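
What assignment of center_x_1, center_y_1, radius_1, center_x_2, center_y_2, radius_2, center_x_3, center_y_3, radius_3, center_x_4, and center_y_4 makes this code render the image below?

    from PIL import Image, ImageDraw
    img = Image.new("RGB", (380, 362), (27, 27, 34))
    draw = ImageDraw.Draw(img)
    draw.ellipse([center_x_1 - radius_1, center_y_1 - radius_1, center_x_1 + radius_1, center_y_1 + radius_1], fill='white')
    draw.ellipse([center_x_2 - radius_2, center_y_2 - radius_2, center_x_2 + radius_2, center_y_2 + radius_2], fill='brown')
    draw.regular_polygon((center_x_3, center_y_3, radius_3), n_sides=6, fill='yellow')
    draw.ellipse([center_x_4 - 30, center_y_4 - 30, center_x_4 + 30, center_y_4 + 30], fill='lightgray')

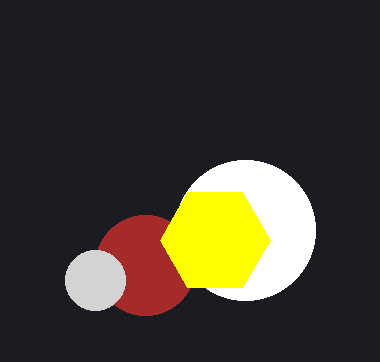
center_x_1 = 245
center_y_1 = 230
radius_1 = 70
center_x_2 = 145
center_y_2 = 265
radius_2 = 50
center_x_3 = 215
center_y_3 = 240
radius_3 = 55
center_x_4 = 95
center_y_4 = 280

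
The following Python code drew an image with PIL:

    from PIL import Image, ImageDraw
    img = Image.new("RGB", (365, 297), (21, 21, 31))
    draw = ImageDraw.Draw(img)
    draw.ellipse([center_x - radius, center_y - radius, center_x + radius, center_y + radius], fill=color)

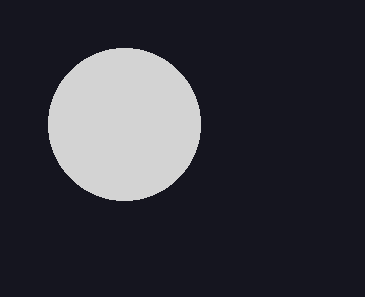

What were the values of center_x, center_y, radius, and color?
center_x = 124
center_y = 124
radius = 76
color = 'lightgray'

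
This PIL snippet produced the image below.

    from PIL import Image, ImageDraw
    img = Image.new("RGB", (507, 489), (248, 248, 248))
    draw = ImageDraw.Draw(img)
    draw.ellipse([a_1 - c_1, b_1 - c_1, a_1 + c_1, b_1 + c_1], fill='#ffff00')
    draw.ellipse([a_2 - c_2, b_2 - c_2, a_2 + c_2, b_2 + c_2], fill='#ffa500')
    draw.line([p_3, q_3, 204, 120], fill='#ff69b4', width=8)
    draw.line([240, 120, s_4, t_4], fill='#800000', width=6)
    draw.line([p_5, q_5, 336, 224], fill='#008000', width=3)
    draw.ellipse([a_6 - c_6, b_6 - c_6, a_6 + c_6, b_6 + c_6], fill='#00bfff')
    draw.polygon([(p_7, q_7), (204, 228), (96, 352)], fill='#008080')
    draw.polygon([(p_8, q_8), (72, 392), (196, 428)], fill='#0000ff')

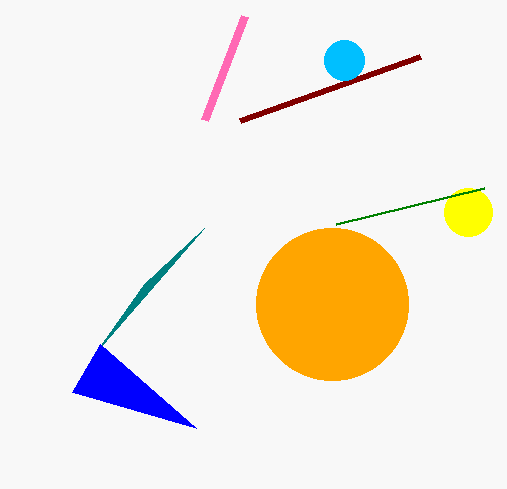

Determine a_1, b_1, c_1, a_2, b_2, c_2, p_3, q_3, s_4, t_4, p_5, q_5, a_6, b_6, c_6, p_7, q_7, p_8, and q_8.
a_1 = 468; b_1 = 212; c_1 = 24; a_2 = 332; b_2 = 304; c_2 = 76; p_3 = 244; q_3 = 16; s_4 = 420; t_4 = 56; p_5 = 484; q_5 = 188; a_6 = 344; b_6 = 60; c_6 = 20; p_7 = 144; q_7 = 284; p_8 = 100; q_8 = 344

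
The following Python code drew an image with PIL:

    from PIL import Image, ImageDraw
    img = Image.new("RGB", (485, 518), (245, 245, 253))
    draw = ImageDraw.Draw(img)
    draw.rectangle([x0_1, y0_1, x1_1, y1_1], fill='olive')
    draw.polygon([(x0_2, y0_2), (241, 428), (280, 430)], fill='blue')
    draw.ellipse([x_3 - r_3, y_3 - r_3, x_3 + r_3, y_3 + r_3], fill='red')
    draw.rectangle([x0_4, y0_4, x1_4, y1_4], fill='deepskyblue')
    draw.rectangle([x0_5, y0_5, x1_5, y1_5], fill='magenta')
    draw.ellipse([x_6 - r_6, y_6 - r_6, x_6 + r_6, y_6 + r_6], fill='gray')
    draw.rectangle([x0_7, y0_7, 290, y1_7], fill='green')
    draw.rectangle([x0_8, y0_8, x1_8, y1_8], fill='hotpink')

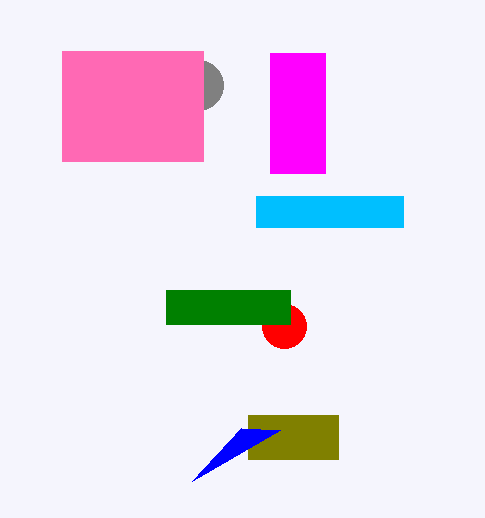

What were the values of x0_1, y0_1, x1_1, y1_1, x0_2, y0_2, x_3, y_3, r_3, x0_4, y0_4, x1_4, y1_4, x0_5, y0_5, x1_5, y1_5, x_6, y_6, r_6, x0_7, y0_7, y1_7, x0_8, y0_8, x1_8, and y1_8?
x0_1 = 248
y0_1 = 415
x1_1 = 338
y1_1 = 459
x0_2 = 192
y0_2 = 481
x_3 = 284
y_3 = 326
r_3 = 22
x0_4 = 256
y0_4 = 196
x1_4 = 403
y1_4 = 227
x0_5 = 270
y0_5 = 53
x1_5 = 325
y1_5 = 173
x_6 = 198
y_6 = 85
r_6 = 25
x0_7 = 166
y0_7 = 290
y1_7 = 324
x0_8 = 62
y0_8 = 51
x1_8 = 203
y1_8 = 161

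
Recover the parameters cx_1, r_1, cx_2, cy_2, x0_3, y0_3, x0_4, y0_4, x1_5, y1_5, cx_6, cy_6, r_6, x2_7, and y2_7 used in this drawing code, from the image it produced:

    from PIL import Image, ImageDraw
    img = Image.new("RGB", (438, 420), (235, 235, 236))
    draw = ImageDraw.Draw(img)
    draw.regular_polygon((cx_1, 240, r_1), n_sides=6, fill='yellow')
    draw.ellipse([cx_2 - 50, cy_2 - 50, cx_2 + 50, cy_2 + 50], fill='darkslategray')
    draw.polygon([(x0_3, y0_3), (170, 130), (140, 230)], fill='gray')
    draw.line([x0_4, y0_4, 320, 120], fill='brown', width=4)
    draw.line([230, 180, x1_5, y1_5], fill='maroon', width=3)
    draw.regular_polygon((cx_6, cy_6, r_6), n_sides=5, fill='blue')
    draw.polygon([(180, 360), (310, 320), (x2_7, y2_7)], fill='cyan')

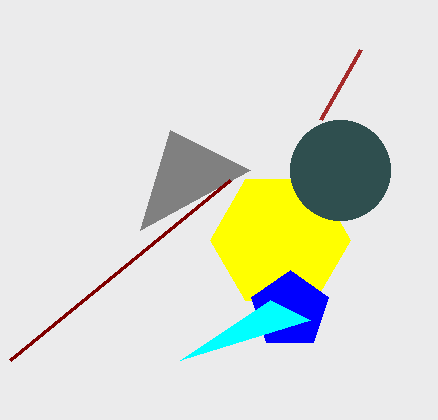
cx_1 = 280; r_1 = 70; cx_2 = 340; cy_2 = 170; x0_3 = 250; y0_3 = 170; x0_4 = 360; y0_4 = 50; x1_5 = 10; y1_5 = 360; cx_6 = 290; cy_6 = 310; r_6 = 40; x2_7 = 270; y2_7 = 300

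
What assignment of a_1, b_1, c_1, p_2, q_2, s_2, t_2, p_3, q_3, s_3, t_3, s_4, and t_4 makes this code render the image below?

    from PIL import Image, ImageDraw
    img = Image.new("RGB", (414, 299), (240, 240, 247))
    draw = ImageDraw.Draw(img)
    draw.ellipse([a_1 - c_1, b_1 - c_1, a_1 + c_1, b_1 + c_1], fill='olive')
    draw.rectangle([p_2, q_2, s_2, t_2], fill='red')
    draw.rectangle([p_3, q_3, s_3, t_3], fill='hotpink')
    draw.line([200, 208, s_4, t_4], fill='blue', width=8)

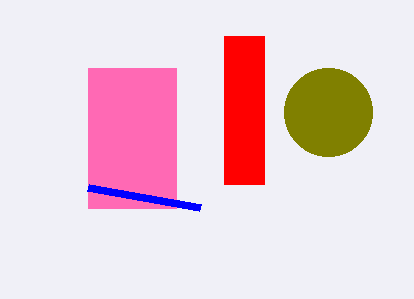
a_1 = 328, b_1 = 112, c_1 = 44, p_2 = 224, q_2 = 36, s_2 = 264, t_2 = 184, p_3 = 88, q_3 = 68, s_3 = 176, t_3 = 208, s_4 = 88, t_4 = 188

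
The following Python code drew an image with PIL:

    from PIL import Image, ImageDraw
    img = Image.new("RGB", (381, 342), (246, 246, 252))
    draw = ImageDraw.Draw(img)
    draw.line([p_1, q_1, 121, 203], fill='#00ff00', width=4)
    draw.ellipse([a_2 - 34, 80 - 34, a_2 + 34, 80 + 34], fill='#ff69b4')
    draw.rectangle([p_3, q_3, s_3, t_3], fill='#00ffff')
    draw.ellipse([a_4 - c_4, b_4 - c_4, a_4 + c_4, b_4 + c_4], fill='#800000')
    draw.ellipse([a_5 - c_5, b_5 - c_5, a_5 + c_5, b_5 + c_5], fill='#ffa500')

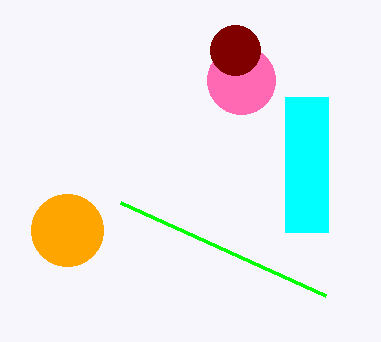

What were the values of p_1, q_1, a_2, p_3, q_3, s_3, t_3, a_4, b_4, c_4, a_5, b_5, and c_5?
p_1 = 326
q_1 = 296
a_2 = 241
p_3 = 285
q_3 = 97
s_3 = 328
t_3 = 232
a_4 = 235
b_4 = 50
c_4 = 25
a_5 = 67
b_5 = 230
c_5 = 36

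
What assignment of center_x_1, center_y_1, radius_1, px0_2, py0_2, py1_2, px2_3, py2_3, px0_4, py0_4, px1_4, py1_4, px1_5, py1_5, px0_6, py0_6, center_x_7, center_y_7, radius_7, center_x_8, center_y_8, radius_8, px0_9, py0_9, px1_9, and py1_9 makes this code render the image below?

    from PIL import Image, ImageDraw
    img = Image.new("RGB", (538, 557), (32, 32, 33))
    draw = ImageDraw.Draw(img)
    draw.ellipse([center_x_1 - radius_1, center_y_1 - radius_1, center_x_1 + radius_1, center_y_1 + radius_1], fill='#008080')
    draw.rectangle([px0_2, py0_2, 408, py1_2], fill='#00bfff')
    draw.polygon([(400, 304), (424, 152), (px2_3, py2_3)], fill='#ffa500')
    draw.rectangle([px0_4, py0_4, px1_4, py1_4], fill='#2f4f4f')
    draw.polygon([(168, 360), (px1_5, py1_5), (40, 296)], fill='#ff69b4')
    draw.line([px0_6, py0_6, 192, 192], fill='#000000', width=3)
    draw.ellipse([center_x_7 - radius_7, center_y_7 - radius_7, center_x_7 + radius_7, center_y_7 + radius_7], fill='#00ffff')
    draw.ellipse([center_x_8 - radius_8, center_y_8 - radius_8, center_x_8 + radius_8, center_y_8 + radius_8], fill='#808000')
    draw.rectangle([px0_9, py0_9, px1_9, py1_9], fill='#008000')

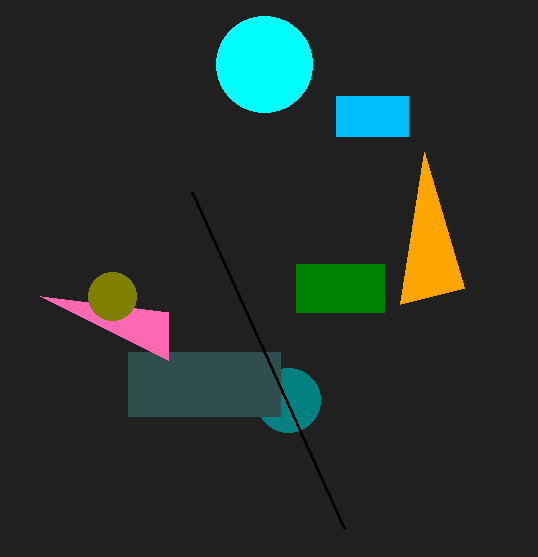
center_x_1 = 288, center_y_1 = 400, radius_1 = 32, px0_2 = 336, py0_2 = 96, py1_2 = 136, px2_3 = 464, py2_3 = 288, px0_4 = 128, py0_4 = 352, px1_4 = 280, py1_4 = 416, px1_5 = 168, py1_5 = 312, px0_6 = 344, py0_6 = 528, center_x_7 = 264, center_y_7 = 64, radius_7 = 48, center_x_8 = 112, center_y_8 = 296, radius_8 = 24, px0_9 = 296, py0_9 = 264, px1_9 = 384, py1_9 = 312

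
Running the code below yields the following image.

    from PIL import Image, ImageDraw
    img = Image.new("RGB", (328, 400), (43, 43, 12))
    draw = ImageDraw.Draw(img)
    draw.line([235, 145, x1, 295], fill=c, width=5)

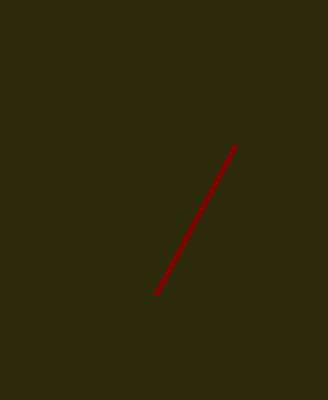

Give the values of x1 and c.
x1 = 155
c = 'maroon'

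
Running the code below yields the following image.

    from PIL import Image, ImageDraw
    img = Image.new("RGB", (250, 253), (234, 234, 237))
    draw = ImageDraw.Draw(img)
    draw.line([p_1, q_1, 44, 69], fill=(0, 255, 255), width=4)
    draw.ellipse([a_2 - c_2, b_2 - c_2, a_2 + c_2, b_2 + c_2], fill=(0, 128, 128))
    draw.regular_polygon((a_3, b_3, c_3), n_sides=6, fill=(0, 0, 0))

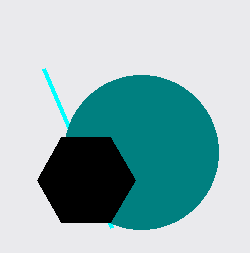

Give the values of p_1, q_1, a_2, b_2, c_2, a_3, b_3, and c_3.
p_1 = 112; q_1 = 228; a_2 = 141; b_2 = 152; c_2 = 77; a_3 = 86; b_3 = 180; c_3 = 49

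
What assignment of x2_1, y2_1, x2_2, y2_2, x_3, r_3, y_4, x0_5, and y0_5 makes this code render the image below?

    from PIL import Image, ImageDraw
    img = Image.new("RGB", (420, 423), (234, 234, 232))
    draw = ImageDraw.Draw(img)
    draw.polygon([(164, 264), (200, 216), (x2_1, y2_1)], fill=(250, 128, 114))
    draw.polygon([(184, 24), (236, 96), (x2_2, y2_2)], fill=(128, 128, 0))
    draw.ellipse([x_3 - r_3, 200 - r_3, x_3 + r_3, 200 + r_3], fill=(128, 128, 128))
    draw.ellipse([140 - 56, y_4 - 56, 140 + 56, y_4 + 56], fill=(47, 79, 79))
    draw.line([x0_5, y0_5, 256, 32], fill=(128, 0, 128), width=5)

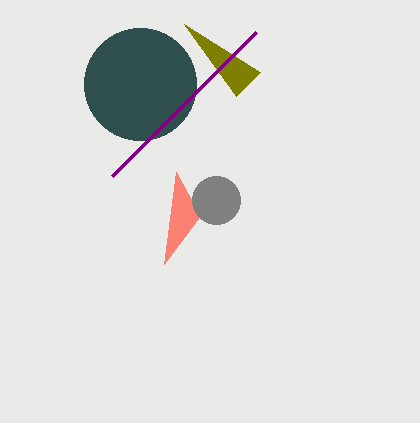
x2_1 = 176
y2_1 = 172
x2_2 = 260
y2_2 = 72
x_3 = 216
r_3 = 24
y_4 = 84
x0_5 = 112
y0_5 = 176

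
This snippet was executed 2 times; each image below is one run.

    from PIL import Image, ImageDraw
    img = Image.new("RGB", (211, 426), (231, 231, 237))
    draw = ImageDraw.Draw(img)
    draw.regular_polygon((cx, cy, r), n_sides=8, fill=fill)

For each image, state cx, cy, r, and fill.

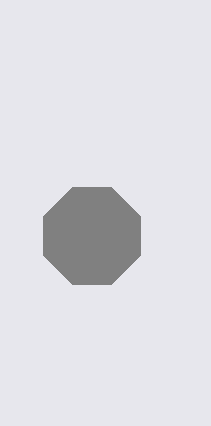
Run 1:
cx = 92; cy = 236; r = 52; fill = 'gray'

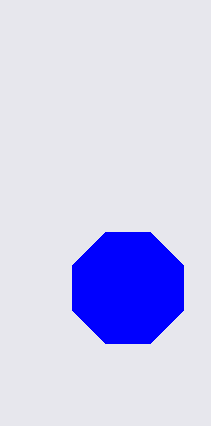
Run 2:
cx = 128
cy = 288
r = 60
fill = 'blue'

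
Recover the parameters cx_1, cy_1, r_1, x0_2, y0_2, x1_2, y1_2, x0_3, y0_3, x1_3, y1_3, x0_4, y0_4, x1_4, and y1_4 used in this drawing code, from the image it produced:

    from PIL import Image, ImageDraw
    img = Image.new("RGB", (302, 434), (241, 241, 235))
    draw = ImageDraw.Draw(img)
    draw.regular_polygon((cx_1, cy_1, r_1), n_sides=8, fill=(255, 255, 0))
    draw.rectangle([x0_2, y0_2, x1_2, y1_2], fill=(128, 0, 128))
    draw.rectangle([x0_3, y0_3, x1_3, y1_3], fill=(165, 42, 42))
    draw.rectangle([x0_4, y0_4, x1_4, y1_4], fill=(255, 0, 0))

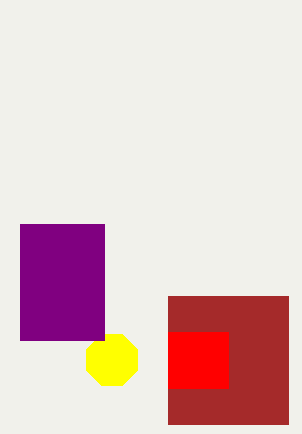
cx_1 = 112
cy_1 = 360
r_1 = 28
x0_2 = 20
y0_2 = 224
x1_2 = 104
y1_2 = 340
x0_3 = 168
y0_3 = 296
x1_3 = 288
y1_3 = 424
x0_4 = 168
y0_4 = 332
x1_4 = 228
y1_4 = 388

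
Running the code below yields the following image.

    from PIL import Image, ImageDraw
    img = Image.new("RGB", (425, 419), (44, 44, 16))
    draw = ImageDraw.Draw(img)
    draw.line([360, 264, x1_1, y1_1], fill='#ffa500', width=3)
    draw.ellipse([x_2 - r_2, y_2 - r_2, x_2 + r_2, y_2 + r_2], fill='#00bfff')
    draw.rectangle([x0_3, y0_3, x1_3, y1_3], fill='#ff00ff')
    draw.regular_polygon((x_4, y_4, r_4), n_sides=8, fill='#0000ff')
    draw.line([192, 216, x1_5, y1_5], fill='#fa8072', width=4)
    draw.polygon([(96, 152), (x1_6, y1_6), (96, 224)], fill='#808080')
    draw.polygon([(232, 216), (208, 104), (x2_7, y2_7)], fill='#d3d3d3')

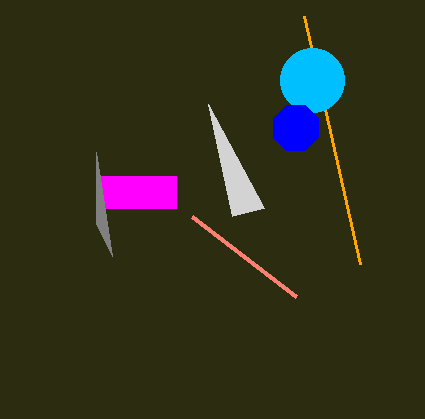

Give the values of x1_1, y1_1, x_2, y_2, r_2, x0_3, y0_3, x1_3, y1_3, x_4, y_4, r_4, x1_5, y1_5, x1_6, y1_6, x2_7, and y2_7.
x1_1 = 304
y1_1 = 16
x_2 = 312
y_2 = 80
r_2 = 32
x0_3 = 96
y0_3 = 176
x1_3 = 176
y1_3 = 208
x_4 = 296
y_4 = 128
r_4 = 24
x1_5 = 296
y1_5 = 296
x1_6 = 112
y1_6 = 256
x2_7 = 264
y2_7 = 208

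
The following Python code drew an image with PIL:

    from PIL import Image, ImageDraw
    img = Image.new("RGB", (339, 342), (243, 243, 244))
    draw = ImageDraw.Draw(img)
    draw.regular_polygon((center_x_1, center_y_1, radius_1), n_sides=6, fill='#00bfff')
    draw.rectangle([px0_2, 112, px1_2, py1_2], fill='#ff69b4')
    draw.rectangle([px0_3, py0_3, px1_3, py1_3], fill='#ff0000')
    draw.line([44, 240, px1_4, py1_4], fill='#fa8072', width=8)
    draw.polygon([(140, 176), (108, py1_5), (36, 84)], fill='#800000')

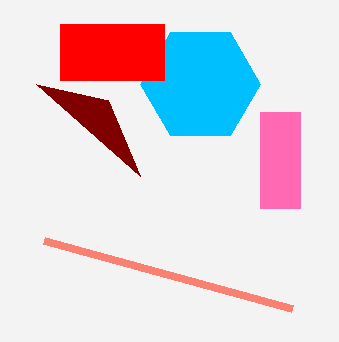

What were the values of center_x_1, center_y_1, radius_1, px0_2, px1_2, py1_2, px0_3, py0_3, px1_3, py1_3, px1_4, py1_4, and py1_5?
center_x_1 = 200; center_y_1 = 84; radius_1 = 60; px0_2 = 260; px1_2 = 300; py1_2 = 208; px0_3 = 60; py0_3 = 24; px1_3 = 164; py1_3 = 80; px1_4 = 292; py1_4 = 308; py1_5 = 100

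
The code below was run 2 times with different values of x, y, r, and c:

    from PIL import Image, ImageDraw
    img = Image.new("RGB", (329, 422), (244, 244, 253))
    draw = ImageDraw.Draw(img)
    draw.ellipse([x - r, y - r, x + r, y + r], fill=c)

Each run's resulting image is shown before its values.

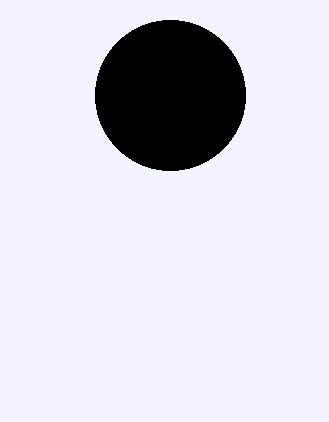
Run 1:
x = 170; y = 95; r = 75; c = 'black'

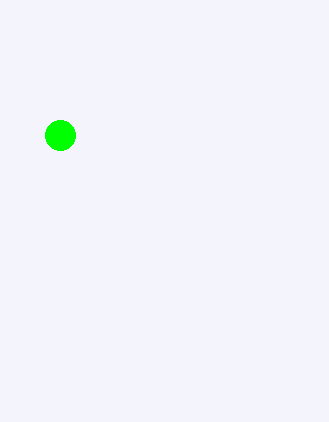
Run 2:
x = 60
y = 135
r = 15
c = 'lime'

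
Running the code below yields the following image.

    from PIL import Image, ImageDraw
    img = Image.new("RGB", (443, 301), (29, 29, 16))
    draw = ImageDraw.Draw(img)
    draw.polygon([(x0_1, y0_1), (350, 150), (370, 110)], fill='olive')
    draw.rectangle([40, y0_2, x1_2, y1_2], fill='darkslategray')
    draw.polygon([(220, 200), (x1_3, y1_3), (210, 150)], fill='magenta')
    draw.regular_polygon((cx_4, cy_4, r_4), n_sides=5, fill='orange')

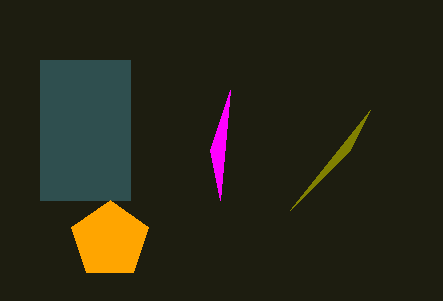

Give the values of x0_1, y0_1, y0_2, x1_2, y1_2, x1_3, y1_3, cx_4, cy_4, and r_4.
x0_1 = 290
y0_1 = 210
y0_2 = 60
x1_2 = 130
y1_2 = 200
x1_3 = 230
y1_3 = 90
cx_4 = 110
cy_4 = 240
r_4 = 40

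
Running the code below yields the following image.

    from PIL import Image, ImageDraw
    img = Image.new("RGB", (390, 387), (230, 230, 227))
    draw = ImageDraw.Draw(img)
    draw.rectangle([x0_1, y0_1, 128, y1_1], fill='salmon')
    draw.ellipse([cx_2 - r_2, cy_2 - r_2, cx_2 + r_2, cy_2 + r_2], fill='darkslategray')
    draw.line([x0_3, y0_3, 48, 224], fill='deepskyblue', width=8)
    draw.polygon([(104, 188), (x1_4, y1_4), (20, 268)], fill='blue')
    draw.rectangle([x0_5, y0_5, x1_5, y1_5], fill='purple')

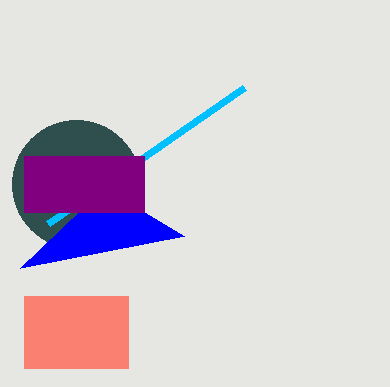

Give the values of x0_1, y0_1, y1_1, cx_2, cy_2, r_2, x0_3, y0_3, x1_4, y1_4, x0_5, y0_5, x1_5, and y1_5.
x0_1 = 24
y0_1 = 296
y1_1 = 368
cx_2 = 76
cy_2 = 184
r_2 = 64
x0_3 = 244
y0_3 = 88
x1_4 = 184
y1_4 = 236
x0_5 = 24
y0_5 = 156
x1_5 = 144
y1_5 = 212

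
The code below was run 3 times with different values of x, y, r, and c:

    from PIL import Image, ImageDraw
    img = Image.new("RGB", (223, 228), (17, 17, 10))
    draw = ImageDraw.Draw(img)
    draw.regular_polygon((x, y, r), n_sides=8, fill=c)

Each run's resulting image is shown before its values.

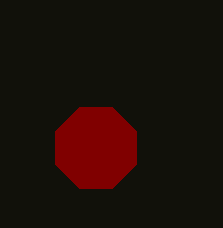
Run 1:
x = 96; y = 148; r = 44; c = 'maroon'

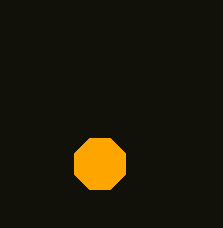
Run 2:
x = 100
y = 164
r = 28
c = 'orange'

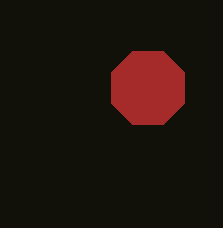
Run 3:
x = 148
y = 88
r = 40
c = 'brown'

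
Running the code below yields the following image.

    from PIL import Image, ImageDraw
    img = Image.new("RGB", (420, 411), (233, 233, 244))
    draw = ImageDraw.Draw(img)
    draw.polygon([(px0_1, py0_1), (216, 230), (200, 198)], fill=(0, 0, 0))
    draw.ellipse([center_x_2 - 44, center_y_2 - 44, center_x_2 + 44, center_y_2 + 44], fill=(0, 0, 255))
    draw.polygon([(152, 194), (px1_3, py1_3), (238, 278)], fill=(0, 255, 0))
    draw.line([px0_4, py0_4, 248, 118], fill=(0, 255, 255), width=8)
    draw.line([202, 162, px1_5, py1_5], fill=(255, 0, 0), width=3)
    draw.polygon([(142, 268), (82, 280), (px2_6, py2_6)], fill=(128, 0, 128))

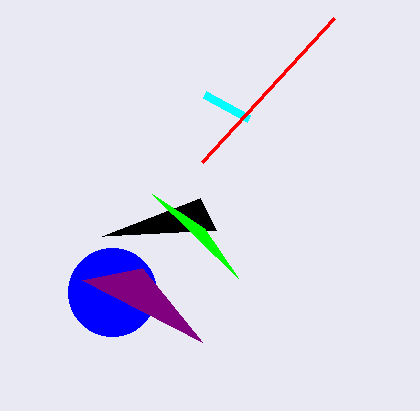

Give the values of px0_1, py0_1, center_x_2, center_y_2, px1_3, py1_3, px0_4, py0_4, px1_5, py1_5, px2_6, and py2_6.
px0_1 = 102
py0_1 = 236
center_x_2 = 112
center_y_2 = 292
px1_3 = 204
py1_3 = 228
px0_4 = 204
py0_4 = 94
px1_5 = 334
py1_5 = 18
px2_6 = 202
py2_6 = 342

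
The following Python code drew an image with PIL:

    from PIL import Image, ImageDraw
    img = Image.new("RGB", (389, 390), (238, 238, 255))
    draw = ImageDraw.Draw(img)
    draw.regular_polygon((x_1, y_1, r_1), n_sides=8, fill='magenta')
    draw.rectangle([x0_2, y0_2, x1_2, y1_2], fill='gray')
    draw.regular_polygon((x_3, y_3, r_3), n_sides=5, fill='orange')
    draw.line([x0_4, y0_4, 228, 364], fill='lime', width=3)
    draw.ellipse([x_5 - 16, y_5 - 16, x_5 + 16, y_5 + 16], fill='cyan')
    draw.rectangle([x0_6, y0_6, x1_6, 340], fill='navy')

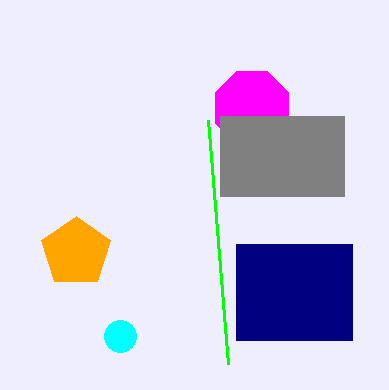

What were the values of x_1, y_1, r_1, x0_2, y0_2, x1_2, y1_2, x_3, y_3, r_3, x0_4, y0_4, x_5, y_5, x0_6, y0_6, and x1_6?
x_1 = 252
y_1 = 108
r_1 = 40
x0_2 = 220
y0_2 = 116
x1_2 = 344
y1_2 = 196
x_3 = 76
y_3 = 252
r_3 = 36
x0_4 = 208
y0_4 = 120
x_5 = 120
y_5 = 336
x0_6 = 236
y0_6 = 244
x1_6 = 352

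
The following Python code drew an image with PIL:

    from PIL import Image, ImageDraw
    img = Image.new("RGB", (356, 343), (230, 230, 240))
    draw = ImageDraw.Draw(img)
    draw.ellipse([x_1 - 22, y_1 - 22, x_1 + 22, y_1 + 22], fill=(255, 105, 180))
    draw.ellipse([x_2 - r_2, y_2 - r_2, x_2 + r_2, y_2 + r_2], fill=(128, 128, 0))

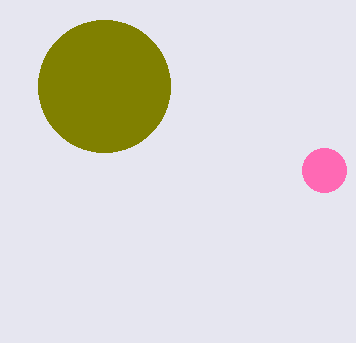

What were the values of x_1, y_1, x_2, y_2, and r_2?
x_1 = 324; y_1 = 170; x_2 = 104; y_2 = 86; r_2 = 66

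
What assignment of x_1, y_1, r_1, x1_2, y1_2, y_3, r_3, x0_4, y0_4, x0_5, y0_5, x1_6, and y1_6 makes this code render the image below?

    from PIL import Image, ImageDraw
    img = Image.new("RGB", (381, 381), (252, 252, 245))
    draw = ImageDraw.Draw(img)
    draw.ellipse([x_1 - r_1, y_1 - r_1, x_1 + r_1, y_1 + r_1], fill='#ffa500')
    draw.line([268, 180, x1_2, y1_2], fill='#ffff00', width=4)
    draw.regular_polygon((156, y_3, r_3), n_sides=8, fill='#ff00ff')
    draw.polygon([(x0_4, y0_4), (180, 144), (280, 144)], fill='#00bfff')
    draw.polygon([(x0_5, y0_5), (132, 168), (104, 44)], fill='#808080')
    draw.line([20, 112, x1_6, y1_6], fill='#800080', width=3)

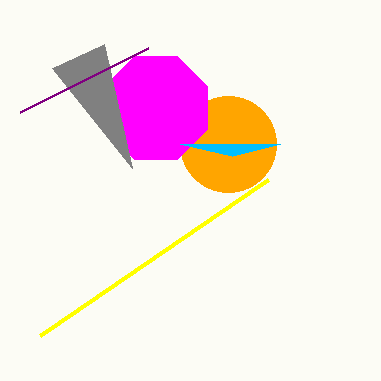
x_1 = 228; y_1 = 144; r_1 = 48; x1_2 = 40; y1_2 = 336; y_3 = 108; r_3 = 56; x0_4 = 232; y0_4 = 156; x0_5 = 52; y0_5 = 68; x1_6 = 148; y1_6 = 48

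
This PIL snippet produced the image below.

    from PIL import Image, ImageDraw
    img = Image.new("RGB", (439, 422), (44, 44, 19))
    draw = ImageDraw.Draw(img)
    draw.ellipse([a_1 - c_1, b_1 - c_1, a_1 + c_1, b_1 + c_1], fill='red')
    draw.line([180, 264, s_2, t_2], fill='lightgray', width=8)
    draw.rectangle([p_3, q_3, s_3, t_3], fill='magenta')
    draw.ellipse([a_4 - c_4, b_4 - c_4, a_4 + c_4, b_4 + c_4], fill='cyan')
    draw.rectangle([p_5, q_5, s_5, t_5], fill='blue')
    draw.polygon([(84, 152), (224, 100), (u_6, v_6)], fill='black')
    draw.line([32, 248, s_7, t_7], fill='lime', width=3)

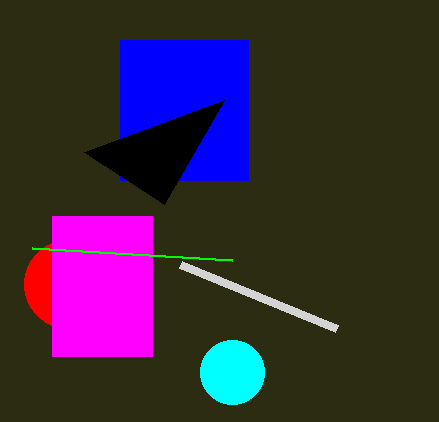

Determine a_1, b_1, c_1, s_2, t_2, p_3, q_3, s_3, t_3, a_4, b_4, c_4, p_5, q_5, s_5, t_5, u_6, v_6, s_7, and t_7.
a_1 = 68, b_1 = 284, c_1 = 44, s_2 = 336, t_2 = 328, p_3 = 52, q_3 = 216, s_3 = 152, t_3 = 356, a_4 = 232, b_4 = 372, c_4 = 32, p_5 = 120, q_5 = 40, s_5 = 248, t_5 = 180, u_6 = 164, v_6 = 204, s_7 = 232, t_7 = 260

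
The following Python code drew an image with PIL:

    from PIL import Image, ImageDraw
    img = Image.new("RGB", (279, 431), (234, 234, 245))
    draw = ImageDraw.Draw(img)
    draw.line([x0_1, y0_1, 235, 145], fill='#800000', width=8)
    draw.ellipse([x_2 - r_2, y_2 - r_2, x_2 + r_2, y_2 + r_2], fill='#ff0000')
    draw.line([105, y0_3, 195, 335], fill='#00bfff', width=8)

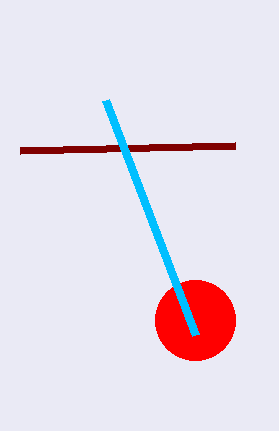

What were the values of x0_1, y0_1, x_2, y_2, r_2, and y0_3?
x0_1 = 20, y0_1 = 150, x_2 = 195, y_2 = 320, r_2 = 40, y0_3 = 100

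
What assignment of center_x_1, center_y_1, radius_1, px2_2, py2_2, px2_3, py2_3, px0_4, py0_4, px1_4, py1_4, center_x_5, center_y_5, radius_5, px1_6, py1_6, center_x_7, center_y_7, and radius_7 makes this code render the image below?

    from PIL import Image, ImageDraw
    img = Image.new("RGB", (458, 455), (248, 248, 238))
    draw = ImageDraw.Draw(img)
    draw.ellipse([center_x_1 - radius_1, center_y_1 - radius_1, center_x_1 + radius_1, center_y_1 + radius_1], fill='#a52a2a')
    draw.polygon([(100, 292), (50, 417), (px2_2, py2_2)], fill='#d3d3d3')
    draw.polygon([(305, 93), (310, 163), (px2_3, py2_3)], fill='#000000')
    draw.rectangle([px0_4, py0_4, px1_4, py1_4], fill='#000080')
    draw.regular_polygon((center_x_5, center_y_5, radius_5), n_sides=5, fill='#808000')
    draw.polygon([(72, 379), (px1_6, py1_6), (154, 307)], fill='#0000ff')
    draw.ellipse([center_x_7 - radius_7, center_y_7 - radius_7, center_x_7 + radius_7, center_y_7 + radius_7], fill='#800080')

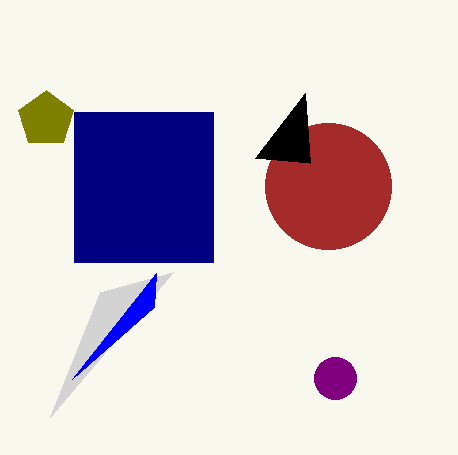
center_x_1 = 328; center_y_1 = 186; radius_1 = 63; px2_2 = 173; py2_2 = 272; px2_3 = 255; py2_3 = 158; px0_4 = 74; py0_4 = 112; px1_4 = 213; py1_4 = 262; center_x_5 = 46; center_y_5 = 119; radius_5 = 29; px1_6 = 156; py1_6 = 273; center_x_7 = 335; center_y_7 = 378; radius_7 = 21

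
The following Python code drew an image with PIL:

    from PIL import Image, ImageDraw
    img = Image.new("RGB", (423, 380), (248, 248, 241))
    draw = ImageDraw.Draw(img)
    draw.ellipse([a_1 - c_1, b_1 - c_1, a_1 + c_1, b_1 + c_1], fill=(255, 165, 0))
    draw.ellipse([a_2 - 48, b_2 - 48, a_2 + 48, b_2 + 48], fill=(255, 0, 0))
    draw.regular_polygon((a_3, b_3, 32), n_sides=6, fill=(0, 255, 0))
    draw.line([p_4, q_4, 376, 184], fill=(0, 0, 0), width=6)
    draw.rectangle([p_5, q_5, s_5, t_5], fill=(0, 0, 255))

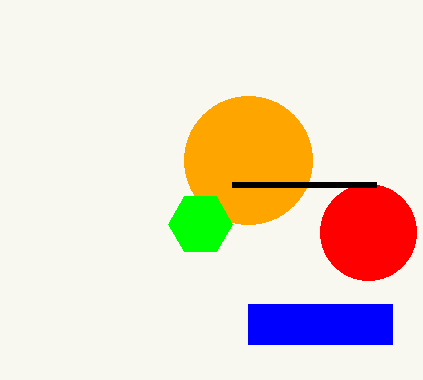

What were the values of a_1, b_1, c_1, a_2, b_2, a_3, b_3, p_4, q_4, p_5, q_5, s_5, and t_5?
a_1 = 248; b_1 = 160; c_1 = 64; a_2 = 368; b_2 = 232; a_3 = 200; b_3 = 224; p_4 = 232; q_4 = 184; p_5 = 248; q_5 = 304; s_5 = 392; t_5 = 344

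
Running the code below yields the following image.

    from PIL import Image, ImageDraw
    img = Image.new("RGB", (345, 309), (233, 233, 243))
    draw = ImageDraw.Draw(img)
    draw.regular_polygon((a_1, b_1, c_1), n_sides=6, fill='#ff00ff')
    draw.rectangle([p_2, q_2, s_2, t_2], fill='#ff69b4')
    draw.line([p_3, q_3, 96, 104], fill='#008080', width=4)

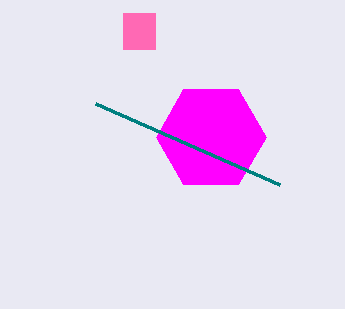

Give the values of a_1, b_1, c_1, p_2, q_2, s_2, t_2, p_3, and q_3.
a_1 = 211; b_1 = 137; c_1 = 55; p_2 = 123; q_2 = 13; s_2 = 155; t_2 = 49; p_3 = 280; q_3 = 185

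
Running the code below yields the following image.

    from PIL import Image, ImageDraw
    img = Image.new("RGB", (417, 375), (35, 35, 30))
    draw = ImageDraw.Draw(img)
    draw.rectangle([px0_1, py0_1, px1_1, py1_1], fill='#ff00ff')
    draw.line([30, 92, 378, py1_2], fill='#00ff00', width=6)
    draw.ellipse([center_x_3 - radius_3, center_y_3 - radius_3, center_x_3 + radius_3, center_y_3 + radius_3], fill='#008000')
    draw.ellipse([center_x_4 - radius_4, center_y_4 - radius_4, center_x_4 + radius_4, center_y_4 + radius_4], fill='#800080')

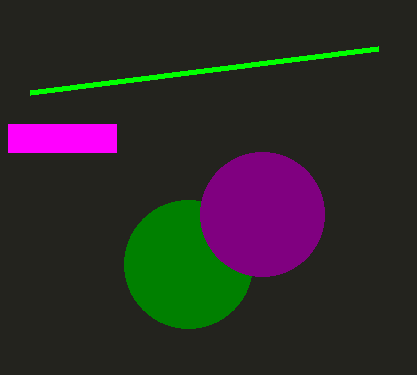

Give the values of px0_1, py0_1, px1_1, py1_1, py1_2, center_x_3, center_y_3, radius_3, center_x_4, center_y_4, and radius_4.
px0_1 = 8, py0_1 = 124, px1_1 = 116, py1_1 = 152, py1_2 = 48, center_x_3 = 188, center_y_3 = 264, radius_3 = 64, center_x_4 = 262, center_y_4 = 214, radius_4 = 62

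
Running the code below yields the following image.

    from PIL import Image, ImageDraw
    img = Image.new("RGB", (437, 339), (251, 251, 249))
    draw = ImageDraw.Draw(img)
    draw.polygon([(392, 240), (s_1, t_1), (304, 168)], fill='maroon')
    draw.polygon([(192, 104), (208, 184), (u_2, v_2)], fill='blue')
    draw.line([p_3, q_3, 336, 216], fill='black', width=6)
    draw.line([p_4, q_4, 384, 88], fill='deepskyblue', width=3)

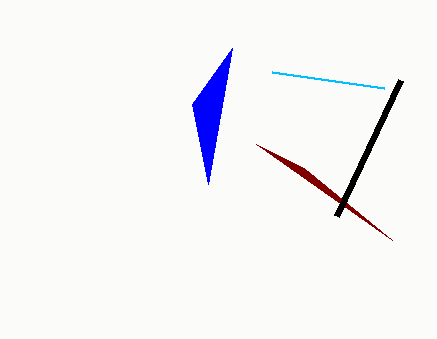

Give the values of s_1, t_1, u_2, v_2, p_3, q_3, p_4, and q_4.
s_1 = 256
t_1 = 144
u_2 = 232
v_2 = 48
p_3 = 400
q_3 = 80
p_4 = 272
q_4 = 72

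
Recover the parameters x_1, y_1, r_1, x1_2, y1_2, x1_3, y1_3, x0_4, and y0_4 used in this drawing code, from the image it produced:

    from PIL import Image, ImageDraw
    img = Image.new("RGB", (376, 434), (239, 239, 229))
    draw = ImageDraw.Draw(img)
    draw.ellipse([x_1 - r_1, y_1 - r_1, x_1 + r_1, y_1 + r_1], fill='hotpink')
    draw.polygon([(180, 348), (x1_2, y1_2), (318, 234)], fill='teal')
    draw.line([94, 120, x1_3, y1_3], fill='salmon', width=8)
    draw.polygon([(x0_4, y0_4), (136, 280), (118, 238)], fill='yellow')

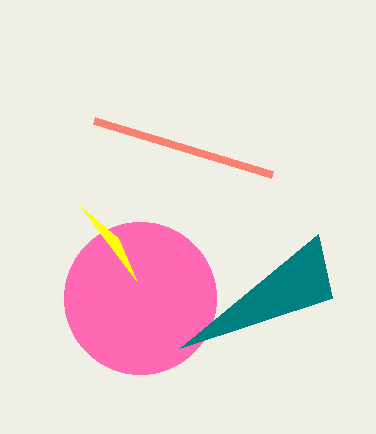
x_1 = 140
y_1 = 298
r_1 = 76
x1_2 = 332
y1_2 = 298
x1_3 = 272
y1_3 = 174
x0_4 = 80
y0_4 = 206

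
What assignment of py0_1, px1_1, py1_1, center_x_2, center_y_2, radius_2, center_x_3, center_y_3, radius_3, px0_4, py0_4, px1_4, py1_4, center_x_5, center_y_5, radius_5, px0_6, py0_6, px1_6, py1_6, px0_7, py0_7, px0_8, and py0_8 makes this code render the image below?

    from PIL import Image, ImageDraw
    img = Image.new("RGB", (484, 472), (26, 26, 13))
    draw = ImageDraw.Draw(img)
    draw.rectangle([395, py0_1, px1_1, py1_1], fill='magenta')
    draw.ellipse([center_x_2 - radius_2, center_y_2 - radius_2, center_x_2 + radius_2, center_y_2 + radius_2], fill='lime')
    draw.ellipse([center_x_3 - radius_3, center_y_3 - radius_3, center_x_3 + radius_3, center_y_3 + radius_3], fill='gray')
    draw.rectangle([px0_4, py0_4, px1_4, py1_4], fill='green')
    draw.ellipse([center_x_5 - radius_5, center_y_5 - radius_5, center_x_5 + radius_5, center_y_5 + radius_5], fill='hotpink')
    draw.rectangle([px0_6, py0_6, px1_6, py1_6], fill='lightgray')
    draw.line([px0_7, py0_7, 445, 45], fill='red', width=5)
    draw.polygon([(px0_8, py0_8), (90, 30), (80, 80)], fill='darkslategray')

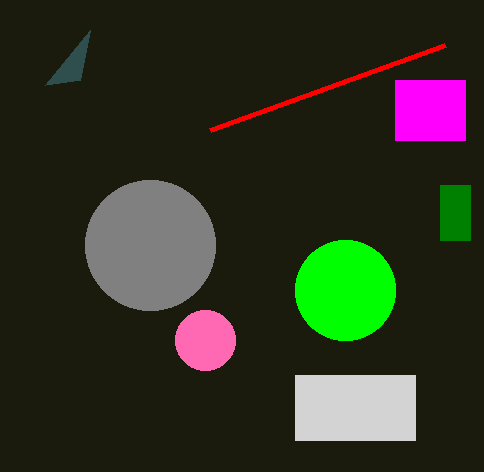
py0_1 = 80; px1_1 = 465; py1_1 = 140; center_x_2 = 345; center_y_2 = 290; radius_2 = 50; center_x_3 = 150; center_y_3 = 245; radius_3 = 65; px0_4 = 440; py0_4 = 185; px1_4 = 470; py1_4 = 240; center_x_5 = 205; center_y_5 = 340; radius_5 = 30; px0_6 = 295; py0_6 = 375; px1_6 = 415; py1_6 = 440; px0_7 = 210; py0_7 = 130; px0_8 = 45; py0_8 = 85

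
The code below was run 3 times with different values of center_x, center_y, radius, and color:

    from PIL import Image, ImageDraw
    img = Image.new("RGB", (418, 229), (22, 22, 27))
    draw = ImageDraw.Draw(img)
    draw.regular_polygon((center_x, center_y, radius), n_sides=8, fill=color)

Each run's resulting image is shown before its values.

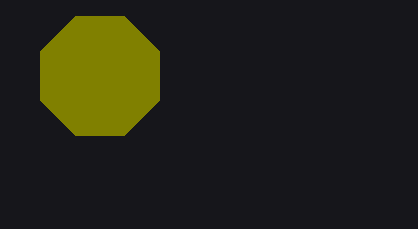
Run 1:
center_x = 100; center_y = 76; radius = 64; color = 'olive'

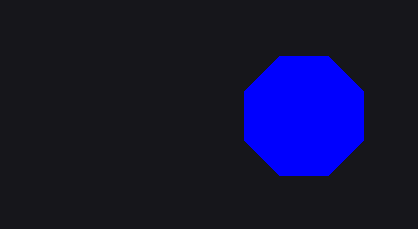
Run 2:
center_x = 304; center_y = 116; radius = 64; color = 'blue'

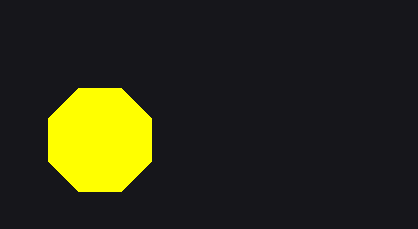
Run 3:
center_x = 100, center_y = 140, radius = 56, color = 'yellow'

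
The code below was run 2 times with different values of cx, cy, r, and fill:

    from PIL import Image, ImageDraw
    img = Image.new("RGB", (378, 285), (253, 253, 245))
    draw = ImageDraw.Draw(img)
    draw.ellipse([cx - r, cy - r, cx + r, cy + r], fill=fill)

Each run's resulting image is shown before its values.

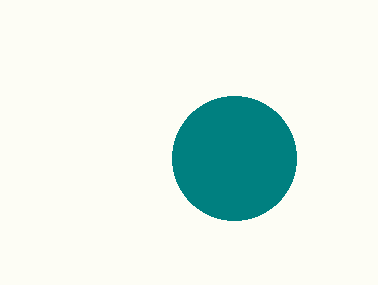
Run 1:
cx = 234
cy = 158
r = 62
fill = 'teal'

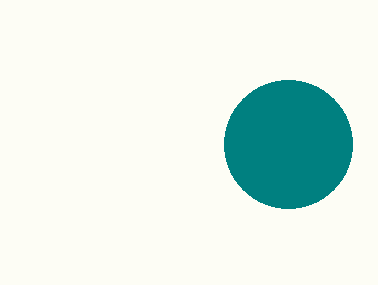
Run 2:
cx = 288
cy = 144
r = 64
fill = 'teal'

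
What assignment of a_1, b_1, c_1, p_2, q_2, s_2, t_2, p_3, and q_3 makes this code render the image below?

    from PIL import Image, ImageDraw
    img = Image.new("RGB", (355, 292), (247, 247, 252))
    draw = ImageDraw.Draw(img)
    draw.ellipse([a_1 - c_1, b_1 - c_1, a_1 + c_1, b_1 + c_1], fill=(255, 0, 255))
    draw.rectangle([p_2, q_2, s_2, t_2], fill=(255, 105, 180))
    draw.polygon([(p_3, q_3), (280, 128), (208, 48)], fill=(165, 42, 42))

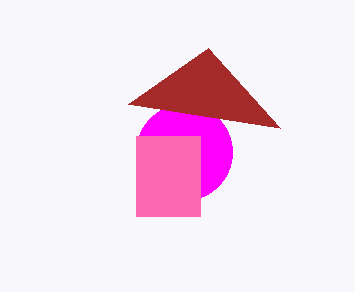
a_1 = 184, b_1 = 152, c_1 = 48, p_2 = 136, q_2 = 136, s_2 = 200, t_2 = 216, p_3 = 128, q_3 = 104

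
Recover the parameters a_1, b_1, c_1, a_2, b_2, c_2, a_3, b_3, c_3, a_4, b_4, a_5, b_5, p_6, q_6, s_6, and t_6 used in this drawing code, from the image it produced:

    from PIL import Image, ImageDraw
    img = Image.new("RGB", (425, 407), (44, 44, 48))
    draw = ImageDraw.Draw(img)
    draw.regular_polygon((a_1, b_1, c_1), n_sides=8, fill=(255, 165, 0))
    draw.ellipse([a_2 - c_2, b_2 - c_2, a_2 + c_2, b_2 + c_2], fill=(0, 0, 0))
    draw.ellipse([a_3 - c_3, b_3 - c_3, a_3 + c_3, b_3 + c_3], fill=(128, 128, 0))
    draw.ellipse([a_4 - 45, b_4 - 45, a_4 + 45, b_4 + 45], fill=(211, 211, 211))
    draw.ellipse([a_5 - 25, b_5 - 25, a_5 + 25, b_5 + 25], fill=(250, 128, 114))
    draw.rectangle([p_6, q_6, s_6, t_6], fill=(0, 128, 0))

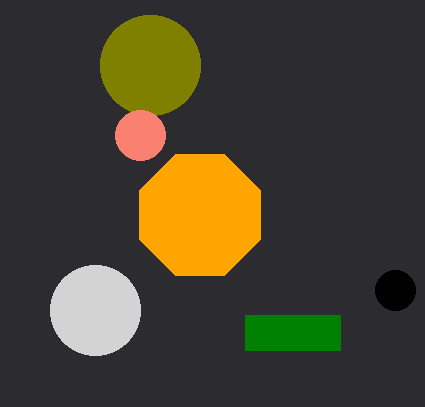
a_1 = 200
b_1 = 215
c_1 = 65
a_2 = 395
b_2 = 290
c_2 = 20
a_3 = 150
b_3 = 65
c_3 = 50
a_4 = 95
b_4 = 310
a_5 = 140
b_5 = 135
p_6 = 245
q_6 = 315
s_6 = 340
t_6 = 350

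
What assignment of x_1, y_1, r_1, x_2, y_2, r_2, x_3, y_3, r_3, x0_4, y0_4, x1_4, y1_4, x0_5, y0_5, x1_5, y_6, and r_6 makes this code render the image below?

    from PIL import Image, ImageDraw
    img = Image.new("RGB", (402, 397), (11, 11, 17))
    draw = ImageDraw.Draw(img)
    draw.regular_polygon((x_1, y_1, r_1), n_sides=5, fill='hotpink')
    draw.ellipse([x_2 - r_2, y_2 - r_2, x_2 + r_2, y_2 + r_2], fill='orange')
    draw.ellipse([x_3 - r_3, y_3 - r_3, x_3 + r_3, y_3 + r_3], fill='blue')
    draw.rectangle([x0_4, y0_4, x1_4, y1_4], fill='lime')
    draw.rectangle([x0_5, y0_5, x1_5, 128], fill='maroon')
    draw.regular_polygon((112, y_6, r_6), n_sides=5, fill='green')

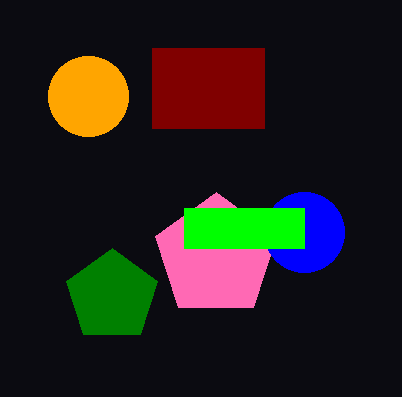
x_1 = 216, y_1 = 256, r_1 = 64, x_2 = 88, y_2 = 96, r_2 = 40, x_3 = 304, y_3 = 232, r_3 = 40, x0_4 = 184, y0_4 = 208, x1_4 = 304, y1_4 = 248, x0_5 = 152, y0_5 = 48, x1_5 = 264, y_6 = 296, r_6 = 48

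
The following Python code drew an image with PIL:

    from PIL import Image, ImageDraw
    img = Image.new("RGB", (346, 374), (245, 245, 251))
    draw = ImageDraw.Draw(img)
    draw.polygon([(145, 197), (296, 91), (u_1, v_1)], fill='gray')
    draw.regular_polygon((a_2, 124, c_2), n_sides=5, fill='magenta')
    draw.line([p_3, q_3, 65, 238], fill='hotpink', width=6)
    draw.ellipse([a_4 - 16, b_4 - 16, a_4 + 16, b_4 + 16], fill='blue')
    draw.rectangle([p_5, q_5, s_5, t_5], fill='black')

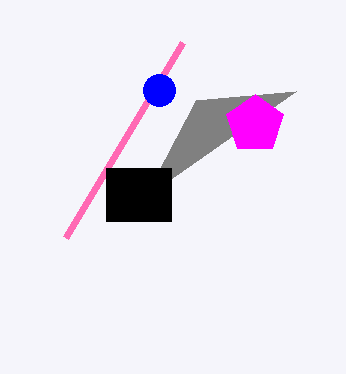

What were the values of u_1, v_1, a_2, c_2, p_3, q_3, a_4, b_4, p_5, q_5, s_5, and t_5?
u_1 = 196; v_1 = 100; a_2 = 255; c_2 = 30; p_3 = 182; q_3 = 43; a_4 = 159; b_4 = 90; p_5 = 106; q_5 = 168; s_5 = 171; t_5 = 221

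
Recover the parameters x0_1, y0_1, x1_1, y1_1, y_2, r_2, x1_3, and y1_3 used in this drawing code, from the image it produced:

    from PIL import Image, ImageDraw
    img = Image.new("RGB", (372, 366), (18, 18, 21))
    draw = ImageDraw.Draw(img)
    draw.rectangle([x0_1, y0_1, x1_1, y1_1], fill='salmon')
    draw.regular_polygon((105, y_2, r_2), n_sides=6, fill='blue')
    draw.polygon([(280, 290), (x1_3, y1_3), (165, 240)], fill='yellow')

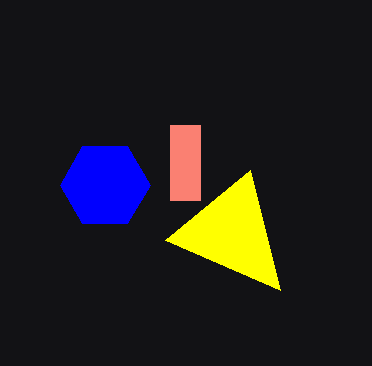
x0_1 = 170, y0_1 = 125, x1_1 = 200, y1_1 = 200, y_2 = 185, r_2 = 45, x1_3 = 250, y1_3 = 170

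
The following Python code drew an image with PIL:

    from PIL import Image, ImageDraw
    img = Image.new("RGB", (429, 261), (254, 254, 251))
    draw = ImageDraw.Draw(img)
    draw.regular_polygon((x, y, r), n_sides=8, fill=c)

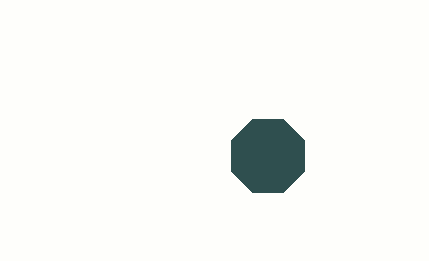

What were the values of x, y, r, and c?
x = 268, y = 156, r = 40, c = 'darkslategray'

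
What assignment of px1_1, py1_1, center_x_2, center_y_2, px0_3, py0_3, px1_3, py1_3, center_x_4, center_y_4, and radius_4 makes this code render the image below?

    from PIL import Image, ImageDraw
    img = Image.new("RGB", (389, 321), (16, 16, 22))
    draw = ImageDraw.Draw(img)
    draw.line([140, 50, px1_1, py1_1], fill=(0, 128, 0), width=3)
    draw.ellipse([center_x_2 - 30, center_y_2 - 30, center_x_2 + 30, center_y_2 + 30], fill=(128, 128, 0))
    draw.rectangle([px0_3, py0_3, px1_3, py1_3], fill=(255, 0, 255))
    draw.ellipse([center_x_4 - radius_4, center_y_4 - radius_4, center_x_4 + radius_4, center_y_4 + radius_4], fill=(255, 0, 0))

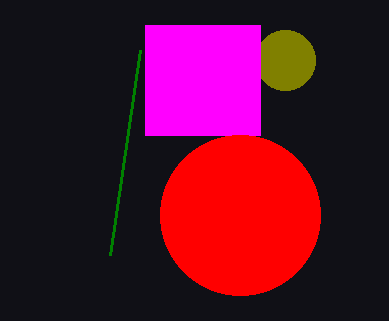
px1_1 = 110; py1_1 = 255; center_x_2 = 285; center_y_2 = 60; px0_3 = 145; py0_3 = 25; px1_3 = 260; py1_3 = 135; center_x_4 = 240; center_y_4 = 215; radius_4 = 80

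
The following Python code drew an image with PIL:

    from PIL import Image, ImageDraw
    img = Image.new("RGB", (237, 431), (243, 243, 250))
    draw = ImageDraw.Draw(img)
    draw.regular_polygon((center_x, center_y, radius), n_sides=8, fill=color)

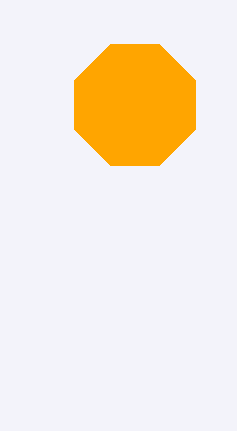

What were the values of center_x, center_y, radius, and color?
center_x = 135; center_y = 105; radius = 65; color = 'orange'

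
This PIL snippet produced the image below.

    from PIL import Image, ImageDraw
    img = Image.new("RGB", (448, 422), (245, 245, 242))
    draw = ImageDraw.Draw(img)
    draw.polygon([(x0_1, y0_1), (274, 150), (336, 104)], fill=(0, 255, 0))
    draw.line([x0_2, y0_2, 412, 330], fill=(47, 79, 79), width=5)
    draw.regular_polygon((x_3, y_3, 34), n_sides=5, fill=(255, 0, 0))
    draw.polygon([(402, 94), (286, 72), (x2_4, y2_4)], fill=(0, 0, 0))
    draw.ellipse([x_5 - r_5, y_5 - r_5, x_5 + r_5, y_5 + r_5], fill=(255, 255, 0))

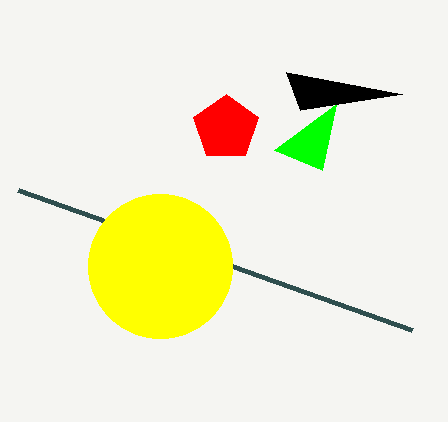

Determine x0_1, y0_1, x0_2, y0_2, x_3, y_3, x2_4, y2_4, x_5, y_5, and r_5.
x0_1 = 322
y0_1 = 170
x0_2 = 18
y0_2 = 190
x_3 = 226
y_3 = 128
x2_4 = 300
y2_4 = 110
x_5 = 160
y_5 = 266
r_5 = 72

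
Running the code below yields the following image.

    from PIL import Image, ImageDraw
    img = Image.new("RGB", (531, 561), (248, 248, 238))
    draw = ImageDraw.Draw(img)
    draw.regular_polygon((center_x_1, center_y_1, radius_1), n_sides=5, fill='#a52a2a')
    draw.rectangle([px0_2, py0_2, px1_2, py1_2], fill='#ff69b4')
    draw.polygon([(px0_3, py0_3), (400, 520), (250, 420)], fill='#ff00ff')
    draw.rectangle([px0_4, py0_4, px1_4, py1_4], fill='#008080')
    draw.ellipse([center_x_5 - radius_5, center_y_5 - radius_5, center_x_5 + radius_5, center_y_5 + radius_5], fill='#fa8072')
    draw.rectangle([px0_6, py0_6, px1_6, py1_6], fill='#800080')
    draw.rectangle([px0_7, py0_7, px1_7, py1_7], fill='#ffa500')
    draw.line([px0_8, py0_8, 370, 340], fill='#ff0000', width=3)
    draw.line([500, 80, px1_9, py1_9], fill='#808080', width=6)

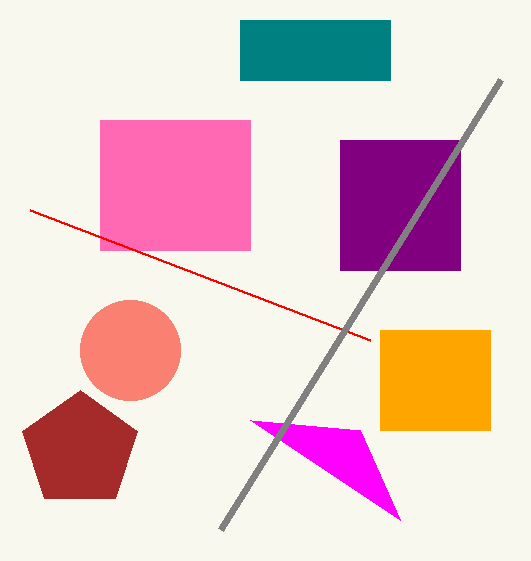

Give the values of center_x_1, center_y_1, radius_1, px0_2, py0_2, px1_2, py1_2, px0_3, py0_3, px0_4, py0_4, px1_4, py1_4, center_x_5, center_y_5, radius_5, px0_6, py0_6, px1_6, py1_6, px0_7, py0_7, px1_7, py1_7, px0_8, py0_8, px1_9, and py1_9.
center_x_1 = 80, center_y_1 = 450, radius_1 = 60, px0_2 = 100, py0_2 = 120, px1_2 = 250, py1_2 = 250, px0_3 = 360, py0_3 = 430, px0_4 = 240, py0_4 = 20, px1_4 = 390, py1_4 = 80, center_x_5 = 130, center_y_5 = 350, radius_5 = 50, px0_6 = 340, py0_6 = 140, px1_6 = 460, py1_6 = 270, px0_7 = 380, py0_7 = 330, px1_7 = 490, py1_7 = 430, px0_8 = 30, py0_8 = 210, px1_9 = 220, py1_9 = 530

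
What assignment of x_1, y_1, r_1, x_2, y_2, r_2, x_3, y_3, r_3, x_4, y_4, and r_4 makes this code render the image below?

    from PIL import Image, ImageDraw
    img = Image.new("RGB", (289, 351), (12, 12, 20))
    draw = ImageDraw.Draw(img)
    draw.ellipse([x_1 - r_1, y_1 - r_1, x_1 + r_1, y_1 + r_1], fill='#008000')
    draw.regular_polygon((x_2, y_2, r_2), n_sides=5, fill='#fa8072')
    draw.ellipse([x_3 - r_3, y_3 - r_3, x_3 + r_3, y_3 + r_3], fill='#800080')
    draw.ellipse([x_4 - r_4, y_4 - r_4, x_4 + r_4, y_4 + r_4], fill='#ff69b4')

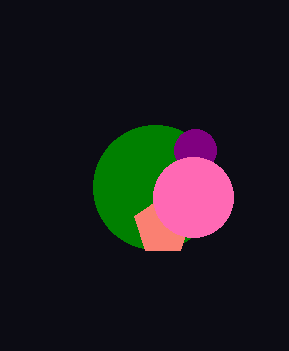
x_1 = 155; y_1 = 187; r_1 = 62; x_2 = 163; y_2 = 226; r_2 = 30; x_3 = 195; y_3 = 150; r_3 = 21; x_4 = 193; y_4 = 197; r_4 = 40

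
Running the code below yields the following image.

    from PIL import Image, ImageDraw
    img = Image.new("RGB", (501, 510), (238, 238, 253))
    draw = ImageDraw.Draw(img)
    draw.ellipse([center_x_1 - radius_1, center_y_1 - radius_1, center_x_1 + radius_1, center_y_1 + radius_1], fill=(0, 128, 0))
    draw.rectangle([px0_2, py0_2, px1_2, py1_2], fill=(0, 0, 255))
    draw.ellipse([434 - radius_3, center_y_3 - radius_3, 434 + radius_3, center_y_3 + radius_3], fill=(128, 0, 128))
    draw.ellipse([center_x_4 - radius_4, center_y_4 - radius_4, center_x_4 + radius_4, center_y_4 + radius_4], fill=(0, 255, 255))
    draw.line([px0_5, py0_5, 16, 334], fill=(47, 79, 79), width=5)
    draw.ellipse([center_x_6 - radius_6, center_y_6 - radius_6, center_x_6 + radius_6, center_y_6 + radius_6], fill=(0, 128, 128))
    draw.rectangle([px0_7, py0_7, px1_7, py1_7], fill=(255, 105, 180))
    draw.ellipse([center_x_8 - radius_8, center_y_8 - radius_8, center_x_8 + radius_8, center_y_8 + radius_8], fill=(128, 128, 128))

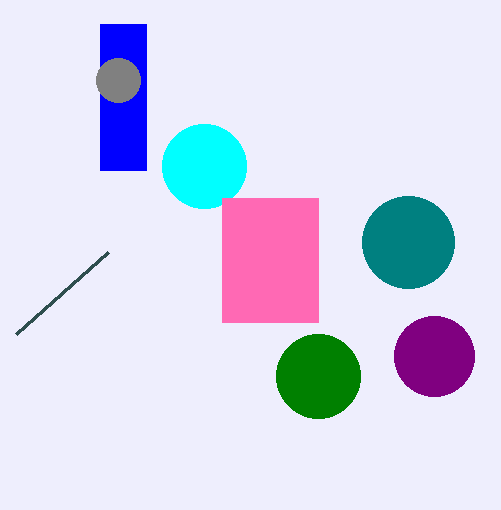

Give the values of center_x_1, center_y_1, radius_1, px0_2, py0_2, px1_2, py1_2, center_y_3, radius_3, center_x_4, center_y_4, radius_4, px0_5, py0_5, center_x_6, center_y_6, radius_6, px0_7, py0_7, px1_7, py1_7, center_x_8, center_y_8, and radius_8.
center_x_1 = 318; center_y_1 = 376; radius_1 = 42; px0_2 = 100; py0_2 = 24; px1_2 = 146; py1_2 = 170; center_y_3 = 356; radius_3 = 40; center_x_4 = 204; center_y_4 = 166; radius_4 = 42; px0_5 = 108; py0_5 = 252; center_x_6 = 408; center_y_6 = 242; radius_6 = 46; px0_7 = 222; py0_7 = 198; px1_7 = 318; py1_7 = 322; center_x_8 = 118; center_y_8 = 80; radius_8 = 22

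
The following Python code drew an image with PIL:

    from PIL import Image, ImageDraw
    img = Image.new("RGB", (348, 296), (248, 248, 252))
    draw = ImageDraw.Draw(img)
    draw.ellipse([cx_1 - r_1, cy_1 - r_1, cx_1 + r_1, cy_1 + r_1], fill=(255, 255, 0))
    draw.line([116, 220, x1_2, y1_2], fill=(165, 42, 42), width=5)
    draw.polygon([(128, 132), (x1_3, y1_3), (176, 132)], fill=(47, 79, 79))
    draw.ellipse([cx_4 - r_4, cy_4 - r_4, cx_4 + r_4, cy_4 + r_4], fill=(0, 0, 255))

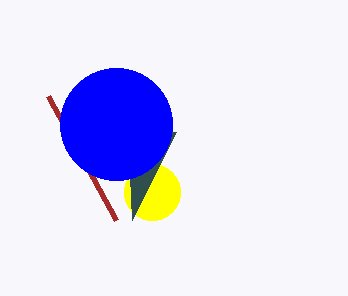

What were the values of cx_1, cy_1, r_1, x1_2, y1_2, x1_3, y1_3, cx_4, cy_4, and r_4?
cx_1 = 152; cy_1 = 192; r_1 = 28; x1_2 = 48; y1_2 = 96; x1_3 = 132; y1_3 = 220; cx_4 = 116; cy_4 = 124; r_4 = 56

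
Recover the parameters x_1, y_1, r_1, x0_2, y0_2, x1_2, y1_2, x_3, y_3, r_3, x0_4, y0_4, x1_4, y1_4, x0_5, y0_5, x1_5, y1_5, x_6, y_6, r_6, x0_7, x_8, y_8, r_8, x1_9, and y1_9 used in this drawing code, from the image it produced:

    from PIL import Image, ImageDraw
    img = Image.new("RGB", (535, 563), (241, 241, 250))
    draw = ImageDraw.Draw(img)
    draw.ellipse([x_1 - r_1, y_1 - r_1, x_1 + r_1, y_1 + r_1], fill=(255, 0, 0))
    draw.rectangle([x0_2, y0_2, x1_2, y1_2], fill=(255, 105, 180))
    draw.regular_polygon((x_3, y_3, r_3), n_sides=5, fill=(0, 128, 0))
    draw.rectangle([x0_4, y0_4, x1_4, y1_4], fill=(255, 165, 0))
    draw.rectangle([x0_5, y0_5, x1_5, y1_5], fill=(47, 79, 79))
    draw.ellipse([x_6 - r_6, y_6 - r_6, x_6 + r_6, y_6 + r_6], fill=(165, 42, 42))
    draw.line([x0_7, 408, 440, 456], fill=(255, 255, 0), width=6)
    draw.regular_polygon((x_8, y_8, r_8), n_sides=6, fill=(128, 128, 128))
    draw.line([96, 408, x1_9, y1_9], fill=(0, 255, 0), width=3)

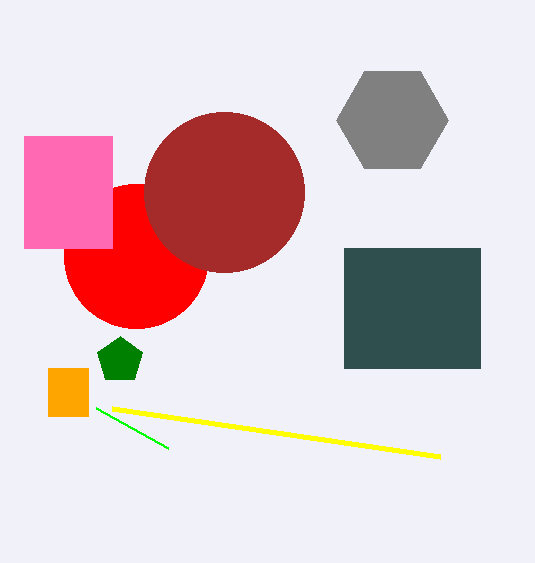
x_1 = 136, y_1 = 256, r_1 = 72, x0_2 = 24, y0_2 = 136, x1_2 = 112, y1_2 = 248, x_3 = 120, y_3 = 360, r_3 = 24, x0_4 = 48, y0_4 = 368, x1_4 = 88, y1_4 = 416, x0_5 = 344, y0_5 = 248, x1_5 = 480, y1_5 = 368, x_6 = 224, y_6 = 192, r_6 = 80, x0_7 = 112, x_8 = 392, y_8 = 120, r_8 = 56, x1_9 = 168, y1_9 = 448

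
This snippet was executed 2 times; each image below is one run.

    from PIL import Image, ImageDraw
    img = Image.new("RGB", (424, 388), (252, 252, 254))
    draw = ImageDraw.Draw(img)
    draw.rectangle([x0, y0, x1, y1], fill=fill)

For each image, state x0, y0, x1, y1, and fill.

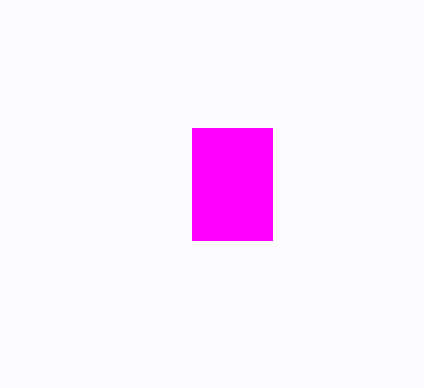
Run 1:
x0 = 192
y0 = 128
x1 = 272
y1 = 240
fill = 'magenta'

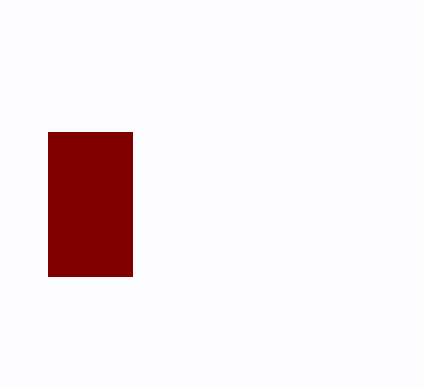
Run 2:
x0 = 48; y0 = 132; x1 = 132; y1 = 276; fill = 'maroon'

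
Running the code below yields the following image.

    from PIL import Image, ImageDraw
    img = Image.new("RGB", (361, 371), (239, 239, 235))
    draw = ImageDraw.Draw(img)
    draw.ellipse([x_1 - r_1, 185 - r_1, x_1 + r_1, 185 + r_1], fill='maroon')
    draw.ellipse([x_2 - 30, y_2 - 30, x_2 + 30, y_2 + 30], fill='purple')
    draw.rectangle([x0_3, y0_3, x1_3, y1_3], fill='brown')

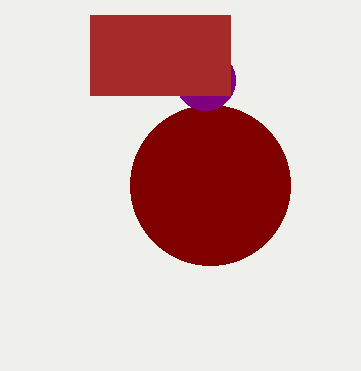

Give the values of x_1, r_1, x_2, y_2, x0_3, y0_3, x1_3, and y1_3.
x_1 = 210
r_1 = 80
x_2 = 205
y_2 = 80
x0_3 = 90
y0_3 = 15
x1_3 = 230
y1_3 = 95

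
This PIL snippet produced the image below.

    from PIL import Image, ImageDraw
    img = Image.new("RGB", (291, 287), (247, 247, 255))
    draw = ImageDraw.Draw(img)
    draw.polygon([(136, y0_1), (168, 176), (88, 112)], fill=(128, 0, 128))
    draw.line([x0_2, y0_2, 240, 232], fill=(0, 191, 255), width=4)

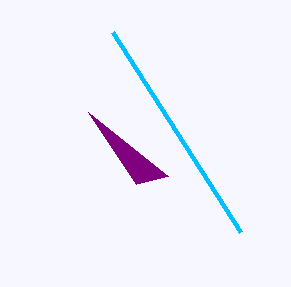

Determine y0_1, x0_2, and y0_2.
y0_1 = 184, x0_2 = 112, y0_2 = 32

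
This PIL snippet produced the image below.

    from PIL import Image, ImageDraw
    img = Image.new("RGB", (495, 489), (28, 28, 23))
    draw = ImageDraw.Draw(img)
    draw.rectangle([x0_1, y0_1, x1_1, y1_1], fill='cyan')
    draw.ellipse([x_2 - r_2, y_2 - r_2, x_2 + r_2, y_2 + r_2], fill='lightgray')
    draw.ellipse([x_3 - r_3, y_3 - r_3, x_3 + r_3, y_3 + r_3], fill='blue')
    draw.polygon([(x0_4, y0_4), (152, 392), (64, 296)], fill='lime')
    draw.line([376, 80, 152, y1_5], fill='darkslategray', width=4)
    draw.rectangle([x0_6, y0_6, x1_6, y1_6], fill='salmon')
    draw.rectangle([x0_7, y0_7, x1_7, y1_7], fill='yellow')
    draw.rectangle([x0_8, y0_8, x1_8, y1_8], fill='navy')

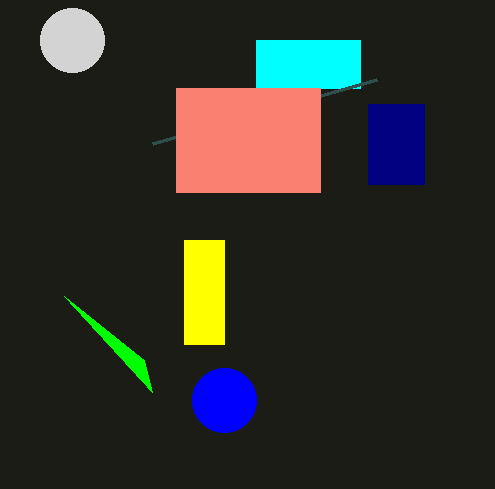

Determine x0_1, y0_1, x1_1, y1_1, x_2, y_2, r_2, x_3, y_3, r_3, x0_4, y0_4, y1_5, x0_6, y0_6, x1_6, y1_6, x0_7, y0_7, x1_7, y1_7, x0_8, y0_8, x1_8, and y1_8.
x0_1 = 256, y0_1 = 40, x1_1 = 360, y1_1 = 88, x_2 = 72, y_2 = 40, r_2 = 32, x_3 = 224, y_3 = 400, r_3 = 32, x0_4 = 144, y0_4 = 360, y1_5 = 144, x0_6 = 176, y0_6 = 88, x1_6 = 320, y1_6 = 192, x0_7 = 184, y0_7 = 240, x1_7 = 224, y1_7 = 344, x0_8 = 368, y0_8 = 104, x1_8 = 424, y1_8 = 184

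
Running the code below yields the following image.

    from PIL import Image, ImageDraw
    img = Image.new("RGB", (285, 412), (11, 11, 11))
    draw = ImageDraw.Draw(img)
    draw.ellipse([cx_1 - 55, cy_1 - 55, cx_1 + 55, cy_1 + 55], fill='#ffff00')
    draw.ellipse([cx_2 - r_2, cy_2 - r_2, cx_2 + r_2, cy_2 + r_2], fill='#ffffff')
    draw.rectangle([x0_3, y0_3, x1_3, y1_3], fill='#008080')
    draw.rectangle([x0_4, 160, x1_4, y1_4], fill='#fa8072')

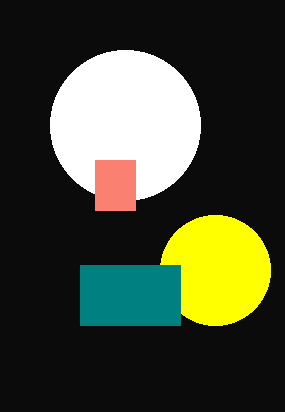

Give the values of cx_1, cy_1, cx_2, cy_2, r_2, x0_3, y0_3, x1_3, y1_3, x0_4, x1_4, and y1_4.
cx_1 = 215
cy_1 = 270
cx_2 = 125
cy_2 = 125
r_2 = 75
x0_3 = 80
y0_3 = 265
x1_3 = 180
y1_3 = 325
x0_4 = 95
x1_4 = 135
y1_4 = 210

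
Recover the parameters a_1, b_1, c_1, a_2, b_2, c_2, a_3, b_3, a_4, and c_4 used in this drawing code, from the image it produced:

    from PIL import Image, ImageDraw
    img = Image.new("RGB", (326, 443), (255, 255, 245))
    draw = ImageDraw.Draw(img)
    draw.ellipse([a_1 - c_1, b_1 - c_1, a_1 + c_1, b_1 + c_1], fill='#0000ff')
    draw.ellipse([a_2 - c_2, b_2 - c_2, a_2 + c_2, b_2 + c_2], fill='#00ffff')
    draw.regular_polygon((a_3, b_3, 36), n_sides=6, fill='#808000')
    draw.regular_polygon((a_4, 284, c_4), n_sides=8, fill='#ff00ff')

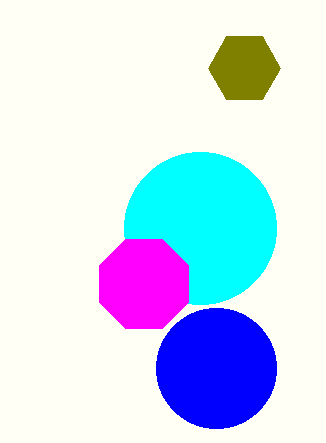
a_1 = 216, b_1 = 368, c_1 = 60, a_2 = 200, b_2 = 228, c_2 = 76, a_3 = 244, b_3 = 68, a_4 = 144, c_4 = 48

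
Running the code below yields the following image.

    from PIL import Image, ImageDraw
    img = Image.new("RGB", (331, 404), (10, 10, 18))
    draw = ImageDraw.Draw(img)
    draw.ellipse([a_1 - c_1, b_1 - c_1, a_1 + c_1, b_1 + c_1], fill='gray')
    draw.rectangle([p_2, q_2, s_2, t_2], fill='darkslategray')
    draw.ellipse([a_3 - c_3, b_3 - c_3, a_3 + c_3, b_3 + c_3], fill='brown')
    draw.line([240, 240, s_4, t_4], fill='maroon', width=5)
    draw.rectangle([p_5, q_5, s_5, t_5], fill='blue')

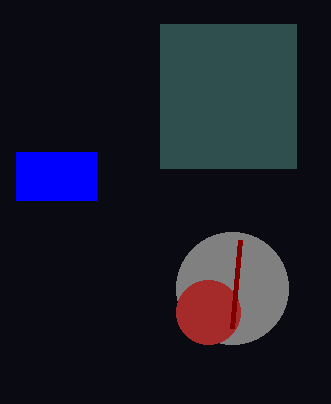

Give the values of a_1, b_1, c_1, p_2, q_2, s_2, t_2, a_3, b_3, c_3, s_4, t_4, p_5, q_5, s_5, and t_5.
a_1 = 232, b_1 = 288, c_1 = 56, p_2 = 160, q_2 = 24, s_2 = 296, t_2 = 168, a_3 = 208, b_3 = 312, c_3 = 32, s_4 = 232, t_4 = 328, p_5 = 16, q_5 = 152, s_5 = 96, t_5 = 200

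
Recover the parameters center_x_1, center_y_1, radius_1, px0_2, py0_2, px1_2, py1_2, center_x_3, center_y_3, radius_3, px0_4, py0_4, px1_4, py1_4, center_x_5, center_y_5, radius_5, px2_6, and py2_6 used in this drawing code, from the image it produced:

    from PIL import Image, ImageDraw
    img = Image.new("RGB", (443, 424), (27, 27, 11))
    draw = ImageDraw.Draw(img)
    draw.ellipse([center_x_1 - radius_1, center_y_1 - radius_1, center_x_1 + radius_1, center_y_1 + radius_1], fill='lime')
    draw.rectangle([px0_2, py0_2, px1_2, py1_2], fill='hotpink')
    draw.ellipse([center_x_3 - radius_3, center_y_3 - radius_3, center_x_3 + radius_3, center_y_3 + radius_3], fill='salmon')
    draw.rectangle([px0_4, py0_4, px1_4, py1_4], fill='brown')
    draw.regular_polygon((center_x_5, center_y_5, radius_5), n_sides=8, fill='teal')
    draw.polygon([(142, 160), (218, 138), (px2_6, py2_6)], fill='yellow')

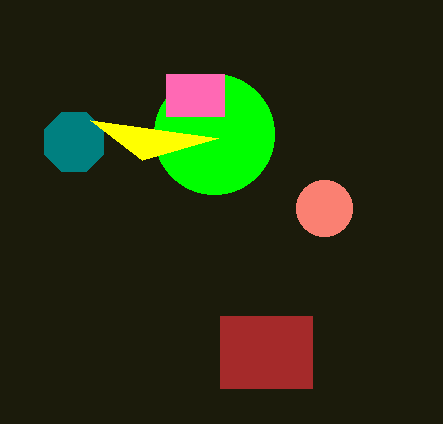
center_x_1 = 214, center_y_1 = 134, radius_1 = 60, px0_2 = 166, py0_2 = 74, px1_2 = 224, py1_2 = 116, center_x_3 = 324, center_y_3 = 208, radius_3 = 28, px0_4 = 220, py0_4 = 316, px1_4 = 312, py1_4 = 388, center_x_5 = 74, center_y_5 = 142, radius_5 = 32, px2_6 = 90, py2_6 = 120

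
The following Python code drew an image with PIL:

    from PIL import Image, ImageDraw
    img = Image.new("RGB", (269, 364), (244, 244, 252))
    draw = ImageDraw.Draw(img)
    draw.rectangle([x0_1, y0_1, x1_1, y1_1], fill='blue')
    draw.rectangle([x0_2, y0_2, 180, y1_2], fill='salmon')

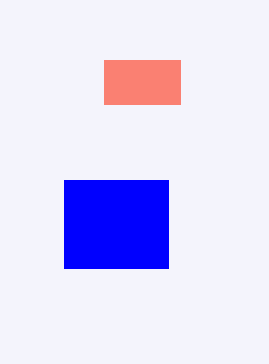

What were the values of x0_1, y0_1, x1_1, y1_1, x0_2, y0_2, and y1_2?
x0_1 = 64
y0_1 = 180
x1_1 = 168
y1_1 = 268
x0_2 = 104
y0_2 = 60
y1_2 = 104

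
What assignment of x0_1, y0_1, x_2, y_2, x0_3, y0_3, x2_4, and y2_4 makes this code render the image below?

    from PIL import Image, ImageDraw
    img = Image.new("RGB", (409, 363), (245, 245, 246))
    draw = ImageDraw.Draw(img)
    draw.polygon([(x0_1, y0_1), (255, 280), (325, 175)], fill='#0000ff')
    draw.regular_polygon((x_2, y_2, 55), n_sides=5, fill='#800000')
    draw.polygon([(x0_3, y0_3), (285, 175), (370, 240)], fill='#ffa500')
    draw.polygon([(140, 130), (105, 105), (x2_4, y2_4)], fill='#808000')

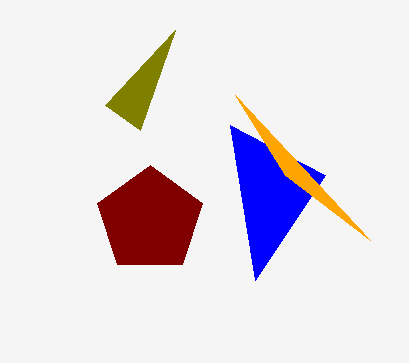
x0_1 = 230; y0_1 = 125; x_2 = 150; y_2 = 220; x0_3 = 235; y0_3 = 95; x2_4 = 175; y2_4 = 30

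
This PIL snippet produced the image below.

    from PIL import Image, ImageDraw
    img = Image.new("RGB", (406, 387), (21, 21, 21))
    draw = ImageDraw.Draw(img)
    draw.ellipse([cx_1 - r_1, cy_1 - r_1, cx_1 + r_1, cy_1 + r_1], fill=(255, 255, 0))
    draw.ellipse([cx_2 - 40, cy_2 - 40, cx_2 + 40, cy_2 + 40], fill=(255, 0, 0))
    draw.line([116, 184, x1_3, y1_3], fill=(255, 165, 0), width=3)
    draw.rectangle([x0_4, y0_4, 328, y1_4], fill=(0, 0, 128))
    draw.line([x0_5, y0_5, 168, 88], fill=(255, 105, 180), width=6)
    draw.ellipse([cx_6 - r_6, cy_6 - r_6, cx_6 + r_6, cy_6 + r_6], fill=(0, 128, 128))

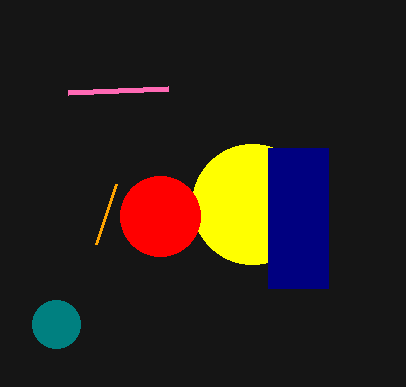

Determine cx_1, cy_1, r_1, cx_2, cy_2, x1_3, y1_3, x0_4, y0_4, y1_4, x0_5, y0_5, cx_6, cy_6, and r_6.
cx_1 = 252
cy_1 = 204
r_1 = 60
cx_2 = 160
cy_2 = 216
x1_3 = 96
y1_3 = 244
x0_4 = 268
y0_4 = 148
y1_4 = 288
x0_5 = 68
y0_5 = 92
cx_6 = 56
cy_6 = 324
r_6 = 24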